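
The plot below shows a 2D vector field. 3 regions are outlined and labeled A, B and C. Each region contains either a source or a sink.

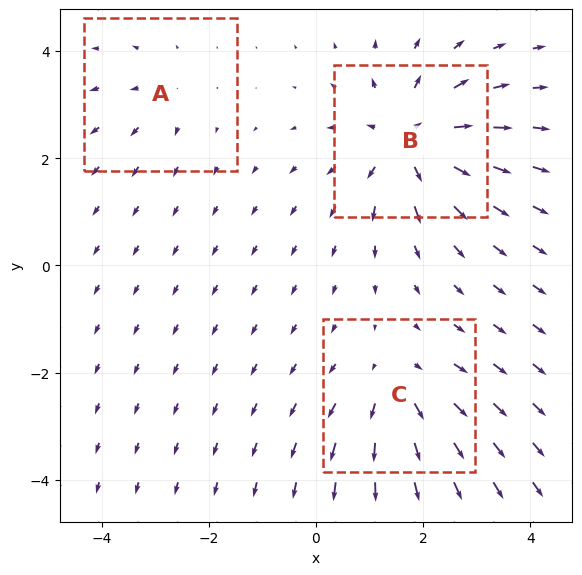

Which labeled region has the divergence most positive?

B

Divergence at each region's feature centre — A: about +2, B: about +5, C: about +3. Region B is most positive.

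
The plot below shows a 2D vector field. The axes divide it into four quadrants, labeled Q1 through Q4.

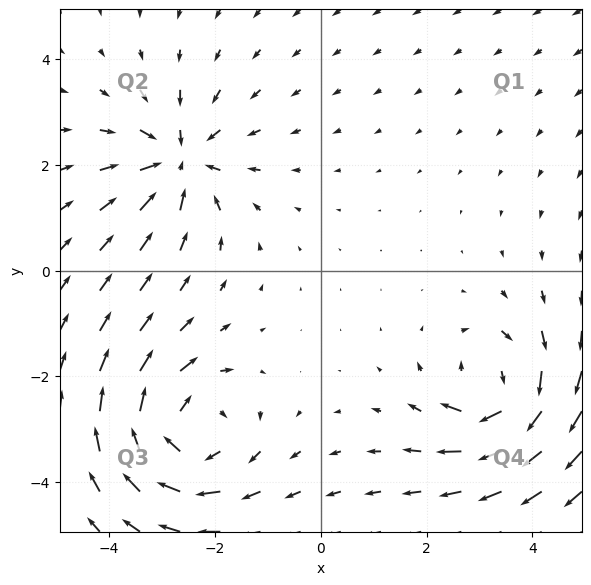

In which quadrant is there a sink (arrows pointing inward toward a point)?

Q2

The sink sits at approximately (-2.7, 2.1), which lies in quadrant Q2. The divergence there is about -5, negative as expected for a sink.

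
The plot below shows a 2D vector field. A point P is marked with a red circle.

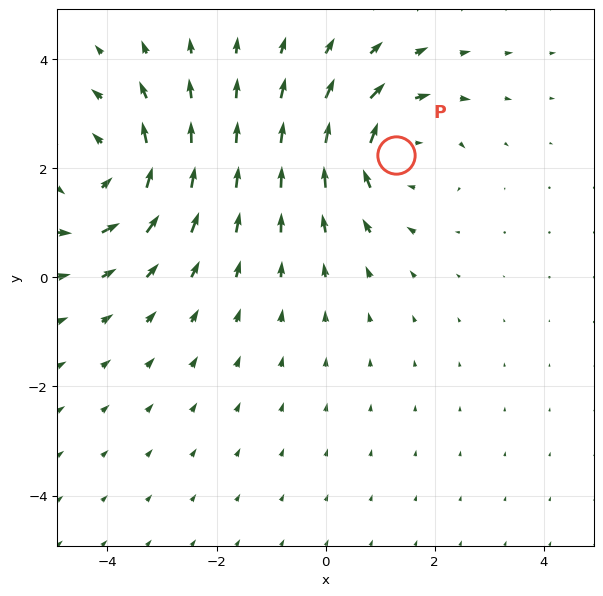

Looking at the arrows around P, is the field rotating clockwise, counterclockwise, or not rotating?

clockwise

Near P at (1.3, 2.2) the arrows circulate clockwise. The curl (z-component) there is about -4; negative curl means clockwise rotation.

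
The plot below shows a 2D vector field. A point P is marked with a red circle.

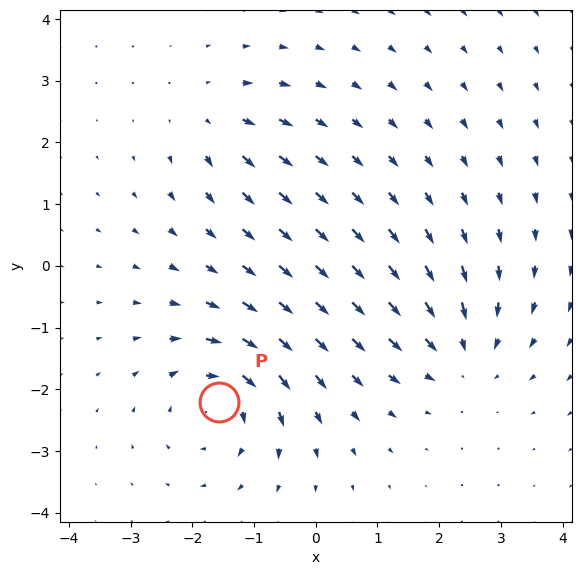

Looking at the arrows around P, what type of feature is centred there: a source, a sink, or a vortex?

vortex

At P (-1.6, -2.2) the arrows circulate clockwise. Divergence ≈0, curl about -5 — near-zero divergence with nonzero curl is a vortex.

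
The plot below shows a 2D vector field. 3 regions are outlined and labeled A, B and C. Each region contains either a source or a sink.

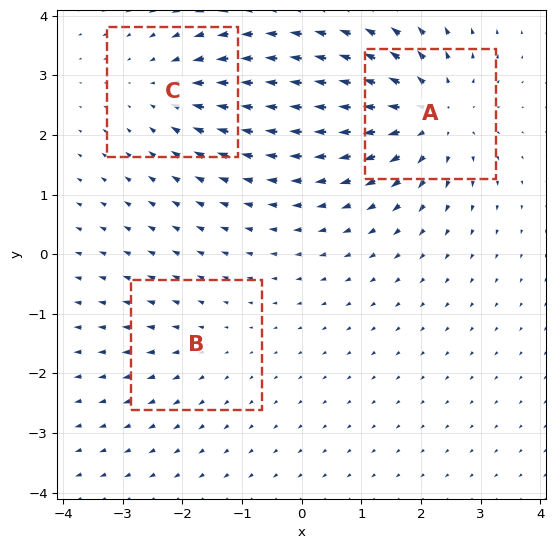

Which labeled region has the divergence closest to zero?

Divergence at each region's feature centre — A: about +5, B: about +2, C: about -3. Region B is closest to zero.

B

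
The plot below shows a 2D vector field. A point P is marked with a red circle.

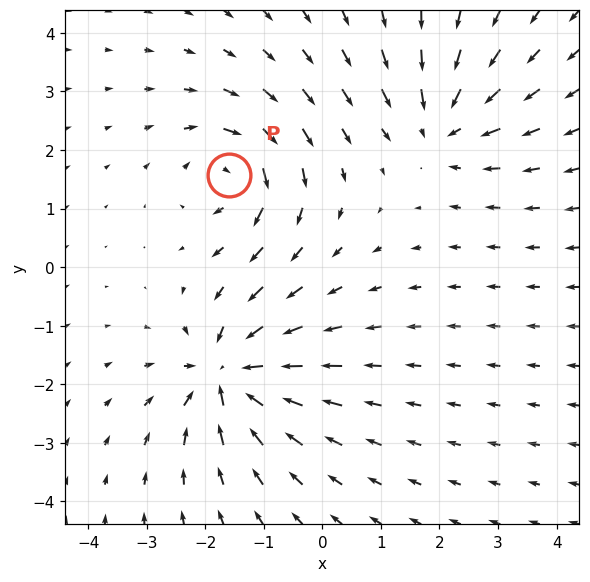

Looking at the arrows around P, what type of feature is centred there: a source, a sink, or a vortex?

vortex

At P (-1.6, 1.6) the arrows circulate clockwise. Divergence ≈0, curl about -4 — near-zero divergence with nonzero curl is a vortex.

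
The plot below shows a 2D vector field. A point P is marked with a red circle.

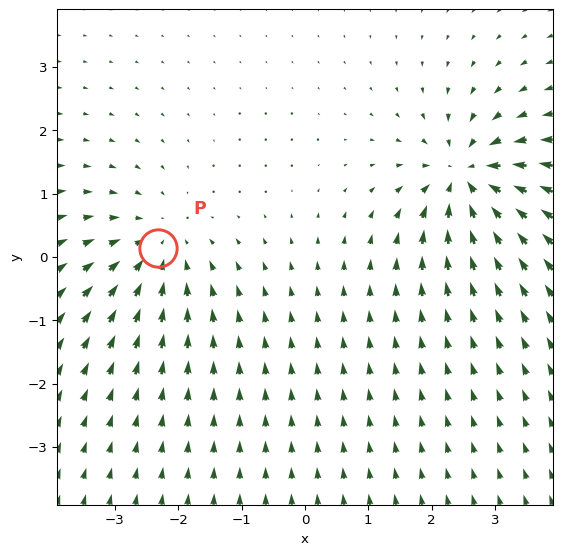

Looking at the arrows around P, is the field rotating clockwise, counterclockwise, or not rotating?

Near P at (-2.3, 0.1) the arrows show no circulation. The curl there is ≈0.

not rotating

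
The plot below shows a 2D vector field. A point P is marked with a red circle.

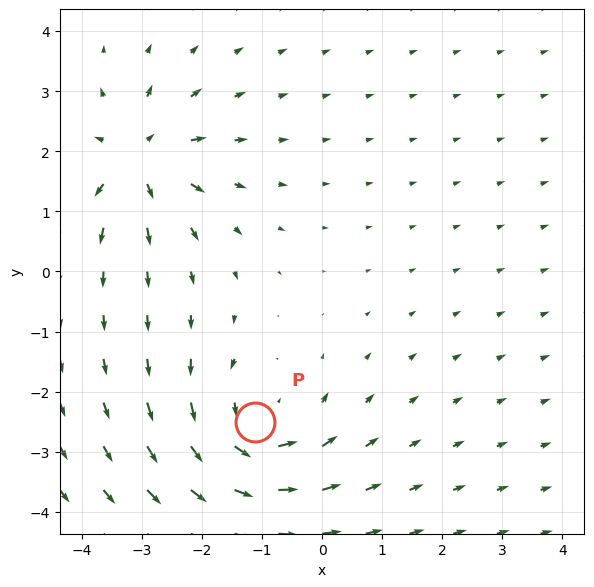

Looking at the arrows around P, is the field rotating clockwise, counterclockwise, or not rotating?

counterclockwise

Near P at (-1.1, -2.5) the arrows circulate counterclockwise. The curl (z-component) there is about +3; positive curl means counterclockwise rotation.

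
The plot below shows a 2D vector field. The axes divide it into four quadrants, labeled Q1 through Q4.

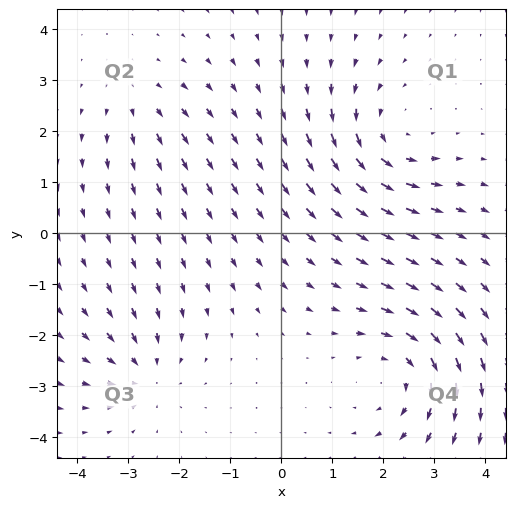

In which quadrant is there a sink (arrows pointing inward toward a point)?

Q3

The sink sits at approximately (-2.7, -2.7), which lies in quadrant Q3. The divergence there is about -4, negative as expected for a sink.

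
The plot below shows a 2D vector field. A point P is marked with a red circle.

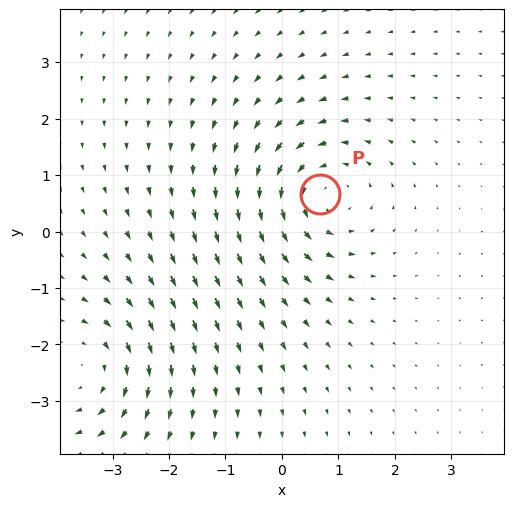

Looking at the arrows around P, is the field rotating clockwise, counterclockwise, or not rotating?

counterclockwise

Near P at (0.7, 0.7) the arrows circulate counterclockwise. The curl (z-component) there is about +4; positive curl means counterclockwise rotation.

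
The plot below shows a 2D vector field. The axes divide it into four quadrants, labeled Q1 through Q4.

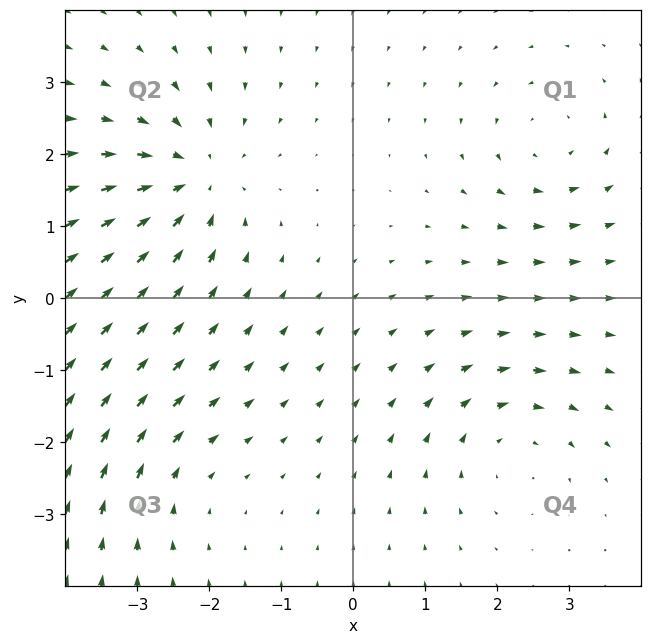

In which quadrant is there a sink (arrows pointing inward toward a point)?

Q2

The sink sits at approximately (-2.2, 1.7), which lies in quadrant Q2. The divergence there is about -5, negative as expected for a sink.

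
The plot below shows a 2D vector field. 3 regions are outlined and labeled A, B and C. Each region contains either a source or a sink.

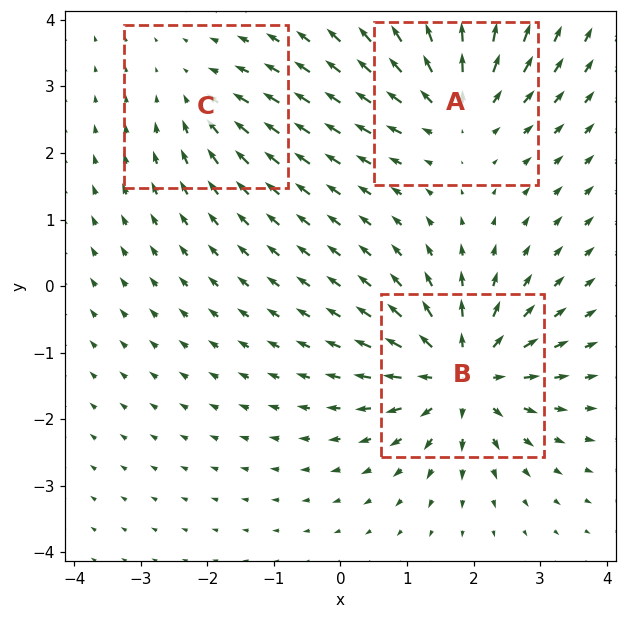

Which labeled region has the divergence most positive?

Divergence at each region's feature centre — A: about +4, B: about +6, C: about -2. Region B is most positive.

B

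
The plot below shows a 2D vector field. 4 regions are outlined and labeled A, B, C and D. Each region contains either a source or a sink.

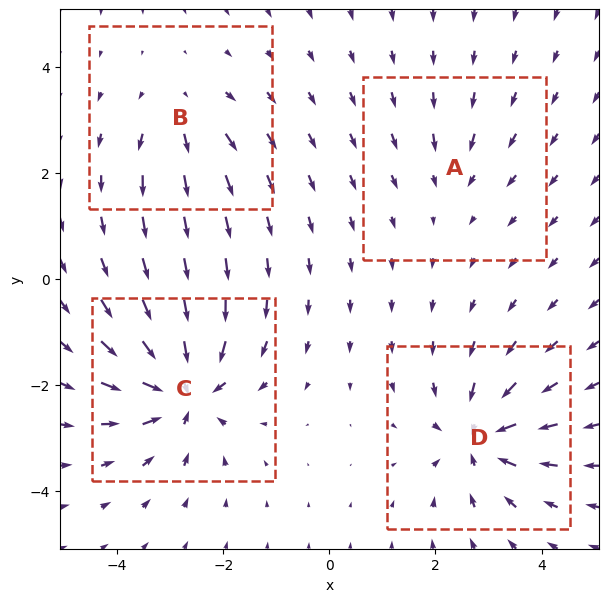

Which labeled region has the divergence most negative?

C

Divergence at each region's feature centre — A: about -2, B: about +4, C: about -8, D: about -6. Region C is most negative.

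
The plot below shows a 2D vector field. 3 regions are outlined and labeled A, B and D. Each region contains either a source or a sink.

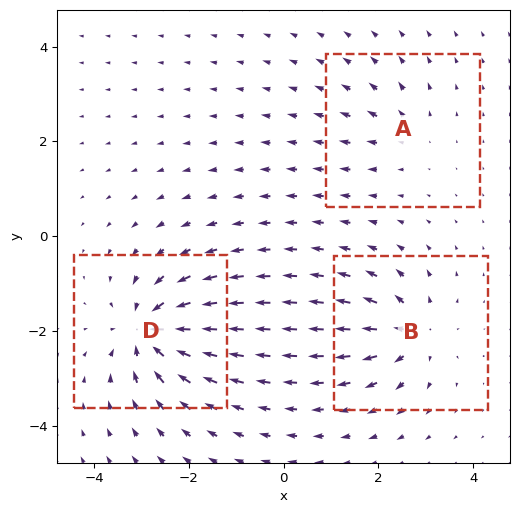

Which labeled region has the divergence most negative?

Divergence at each region's feature centre — A: about +2, B: about +4, D: about -6. Region D is most negative.

D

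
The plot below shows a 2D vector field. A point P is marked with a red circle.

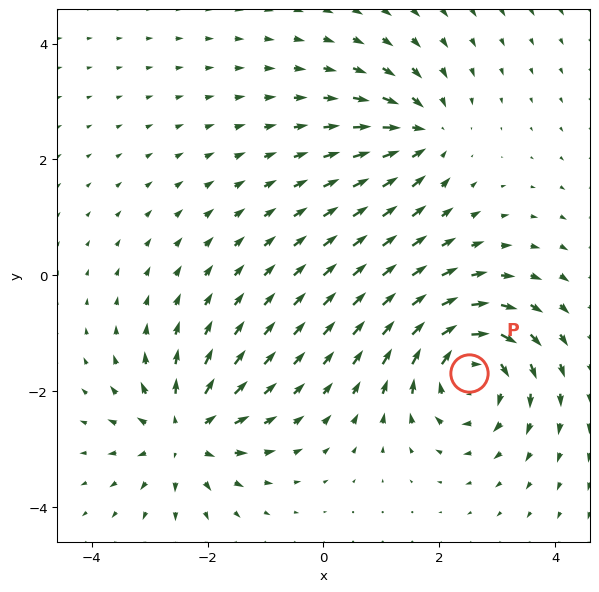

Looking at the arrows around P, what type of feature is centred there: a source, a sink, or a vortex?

vortex

At P (2.5, -1.7) the arrows circulate clockwise. Divergence ≈0, curl about -5 — near-zero divergence with nonzero curl is a vortex.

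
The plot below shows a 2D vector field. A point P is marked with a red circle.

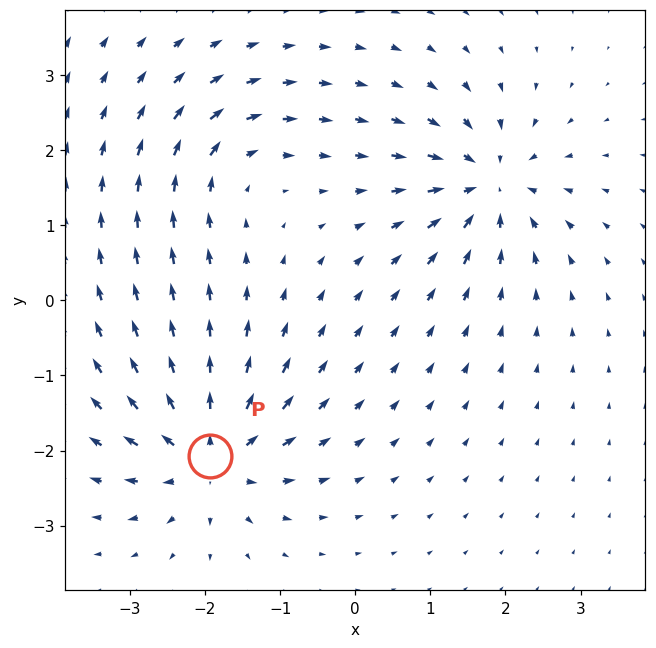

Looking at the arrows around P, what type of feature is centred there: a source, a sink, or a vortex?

At P (-1.9, -2.1) the arrows spread outward. Divergence about +7, curl ≈0 — positive divergence with near-zero curl is a source.

source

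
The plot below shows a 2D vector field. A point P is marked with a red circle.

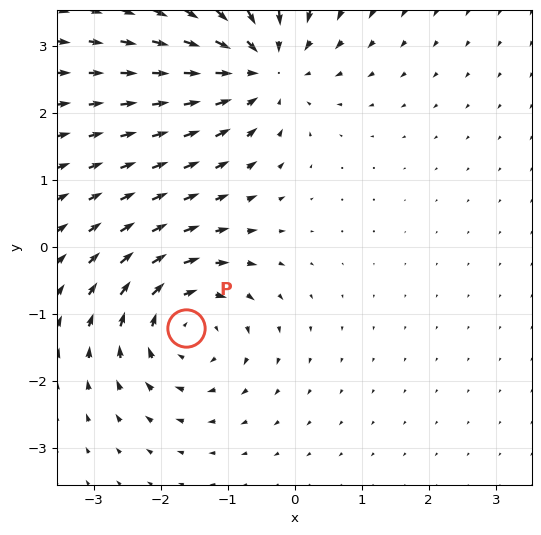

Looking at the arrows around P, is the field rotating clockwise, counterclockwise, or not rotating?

Near P at (-1.6, -1.2) the arrows circulate clockwise. The curl (z-component) there is about -4; negative curl means clockwise rotation.

clockwise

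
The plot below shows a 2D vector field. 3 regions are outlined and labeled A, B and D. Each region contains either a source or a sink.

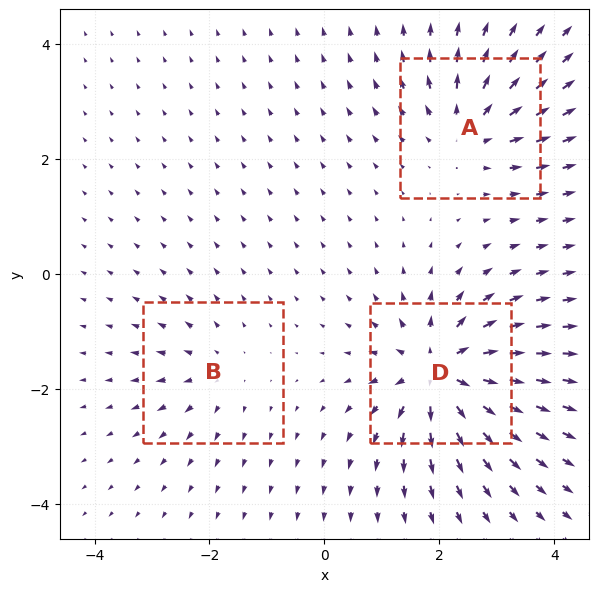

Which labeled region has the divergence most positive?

Divergence at each region's feature centre — A: about +4, B: about +2, D: about +6. Region D is most positive.

D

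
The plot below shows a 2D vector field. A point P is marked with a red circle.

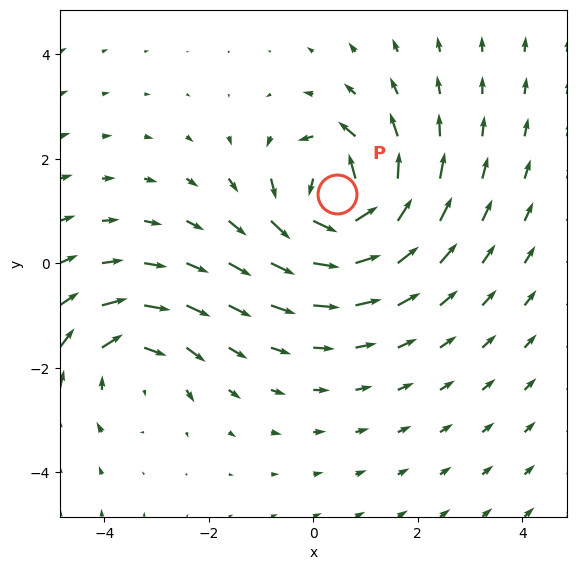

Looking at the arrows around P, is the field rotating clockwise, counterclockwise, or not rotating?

counterclockwise

Near P at (0.5, 1.3) the arrows circulate counterclockwise. The curl (z-component) there is about +5; positive curl means counterclockwise rotation.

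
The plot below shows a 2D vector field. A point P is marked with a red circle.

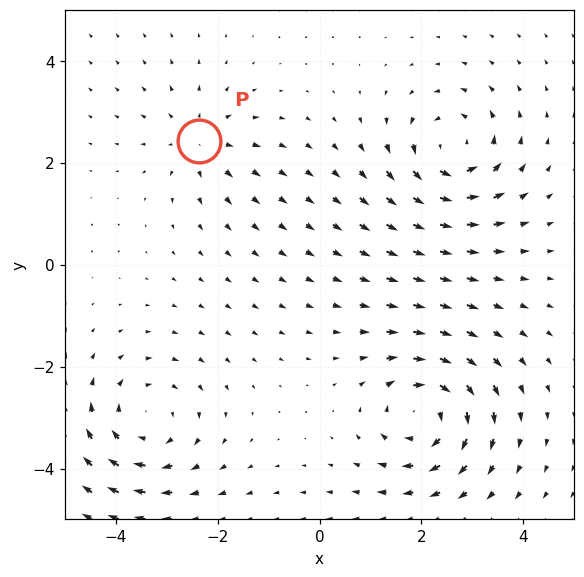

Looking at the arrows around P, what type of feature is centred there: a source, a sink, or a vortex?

source

At P (-2.4, 2.4) the arrows spread outward. Divergence about +4, curl ≈0 — positive divergence with near-zero curl is a source.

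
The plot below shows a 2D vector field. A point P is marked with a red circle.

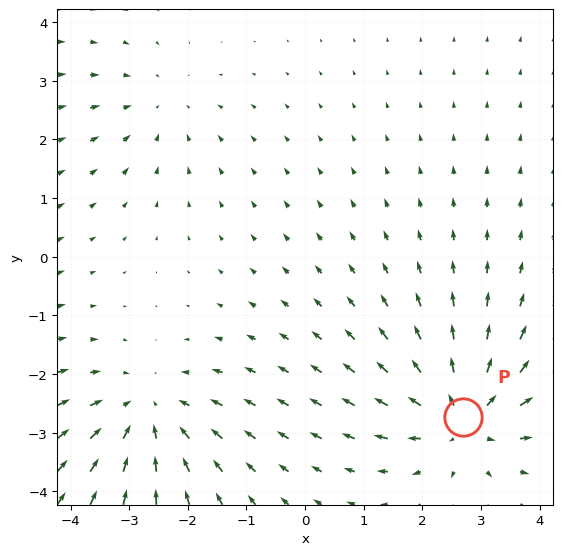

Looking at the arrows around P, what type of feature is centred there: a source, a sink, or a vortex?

At P (2.7, -2.7) the arrows spread outward. Divergence about +6, curl ≈0 — positive divergence with near-zero curl is a source.

source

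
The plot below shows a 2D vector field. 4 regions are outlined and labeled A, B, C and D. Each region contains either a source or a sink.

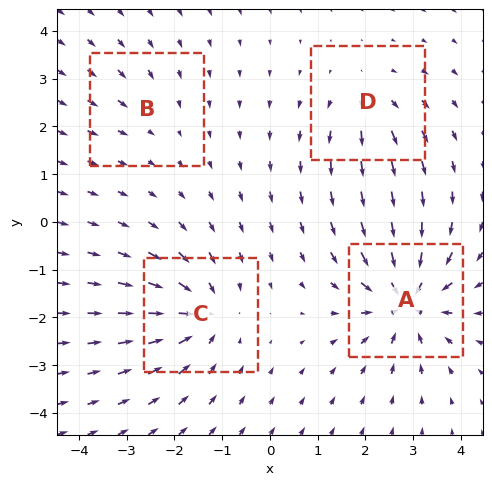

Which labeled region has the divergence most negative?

A

Divergence at each region's feature centre — A: about -8, B: about -2, C: about -6, D: about +4. Region A is most negative.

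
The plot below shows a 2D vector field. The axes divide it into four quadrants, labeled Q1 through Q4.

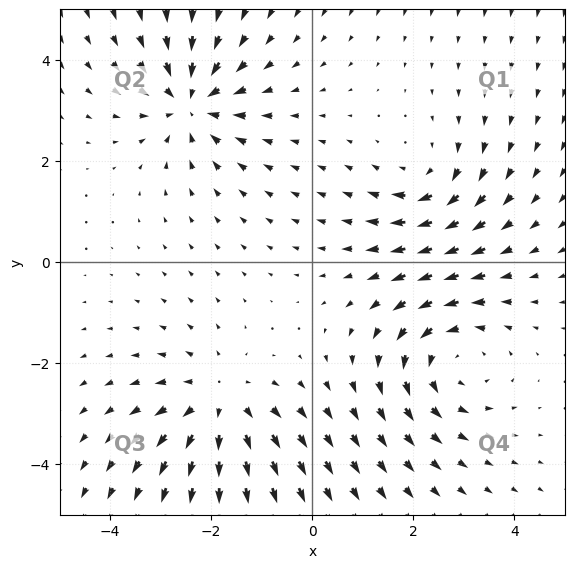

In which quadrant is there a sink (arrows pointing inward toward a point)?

Q2

The sink sits at approximately (-2.4, 3.2), which lies in quadrant Q2. The divergence there is about -5, negative as expected for a sink.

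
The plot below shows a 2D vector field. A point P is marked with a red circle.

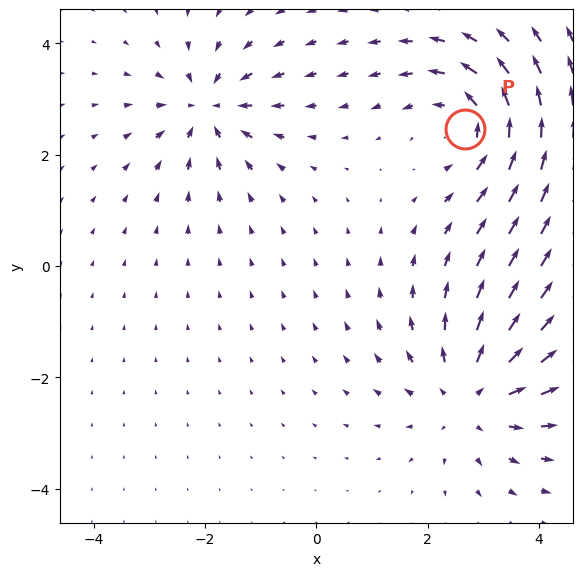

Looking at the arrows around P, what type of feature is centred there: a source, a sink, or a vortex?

vortex

At P (2.7, 2.5) the arrows circulate counterclockwise. Divergence ≈0, curl about +4 — near-zero divergence with nonzero curl is a vortex.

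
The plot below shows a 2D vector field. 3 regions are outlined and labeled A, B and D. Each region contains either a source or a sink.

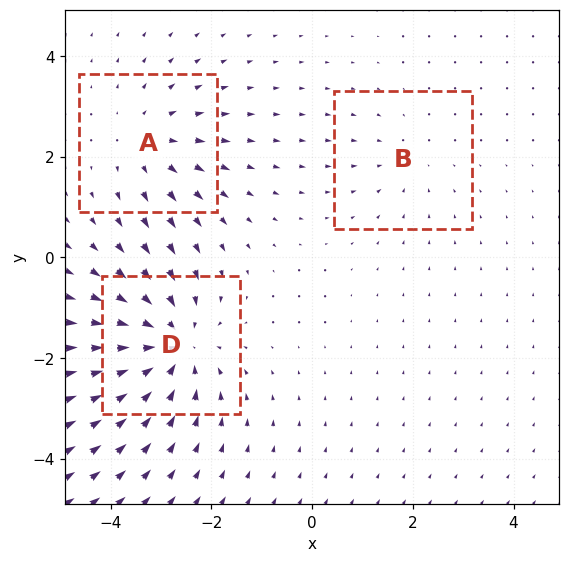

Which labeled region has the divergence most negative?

D

Divergence at each region's feature centre — A: about +3, B: about -2, D: about -5. Region D is most negative.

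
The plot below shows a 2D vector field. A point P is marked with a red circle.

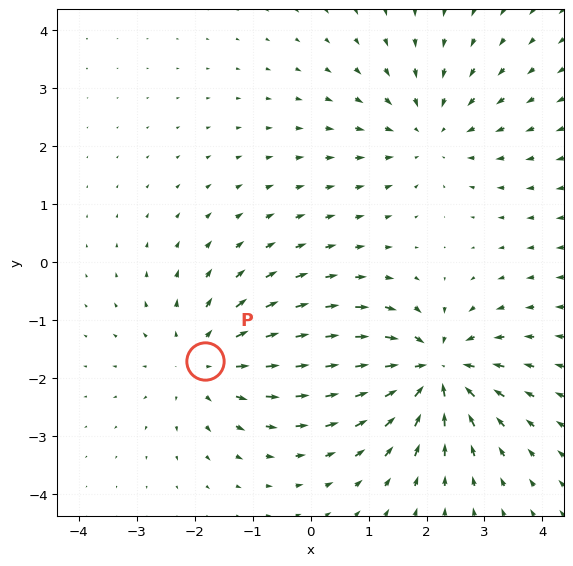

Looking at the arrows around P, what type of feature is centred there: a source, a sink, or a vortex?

source

At P (-1.8, -1.7) the arrows spread outward. Divergence about +3, curl ≈0 — positive divergence with near-zero curl is a source.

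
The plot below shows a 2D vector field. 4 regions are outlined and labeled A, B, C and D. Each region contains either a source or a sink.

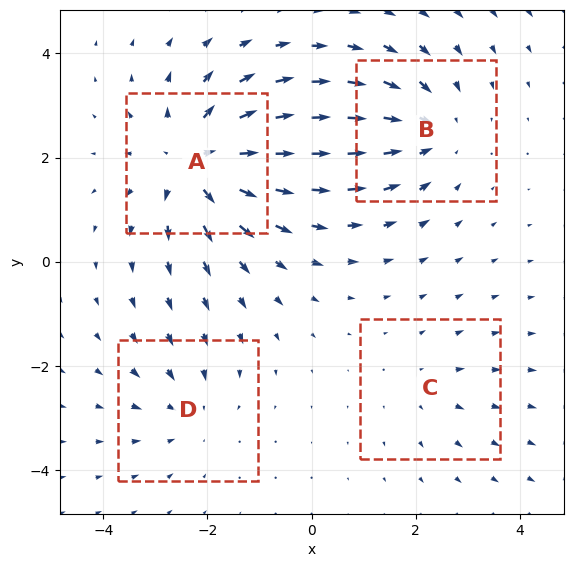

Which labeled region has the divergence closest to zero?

Divergence at each region's feature centre — A: about +6, B: about -4, C: about +2, D: about -3. Region C is closest to zero.

C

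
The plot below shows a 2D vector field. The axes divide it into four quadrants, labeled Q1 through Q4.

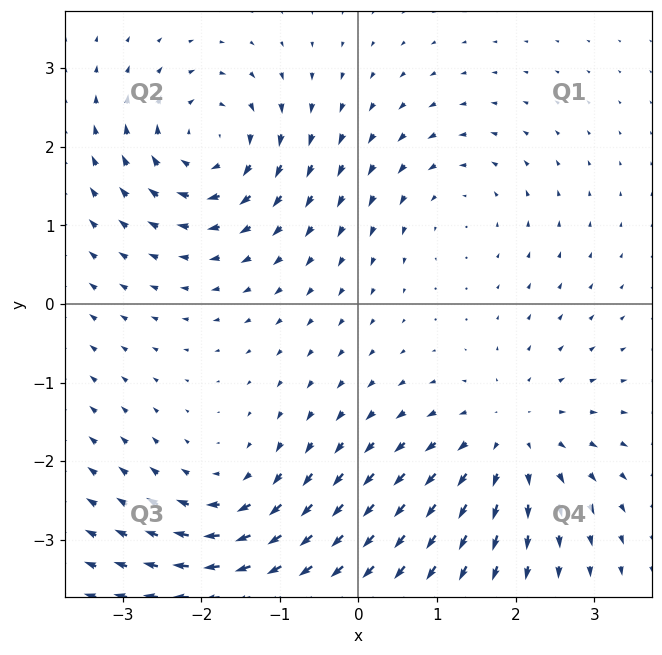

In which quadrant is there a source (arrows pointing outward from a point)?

Q4

The source sits at approximately (1.9, -1.7), which lies in quadrant Q4. The divergence there is about +3, positive as expected for a source.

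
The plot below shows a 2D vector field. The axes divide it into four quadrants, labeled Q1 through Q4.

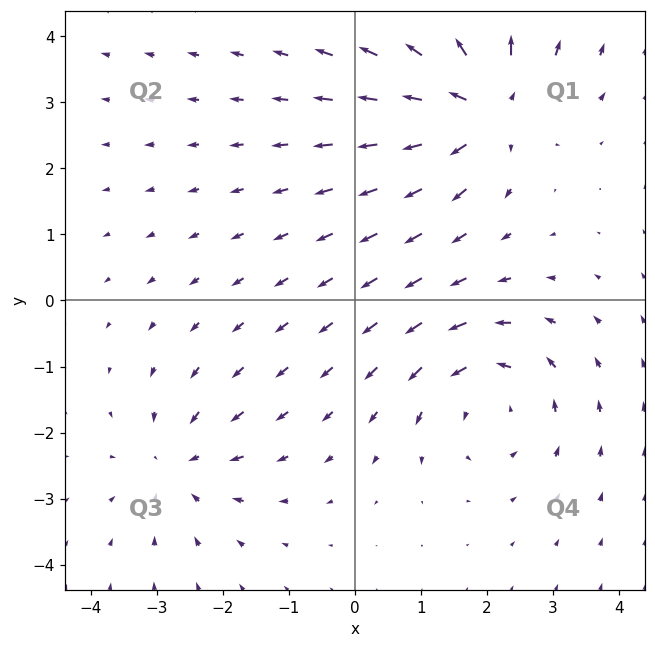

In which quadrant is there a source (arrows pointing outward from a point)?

Q1

The source sits at approximately (1.9, 2.9), which lies in quadrant Q1. The divergence there is about +5, positive as expected for a source.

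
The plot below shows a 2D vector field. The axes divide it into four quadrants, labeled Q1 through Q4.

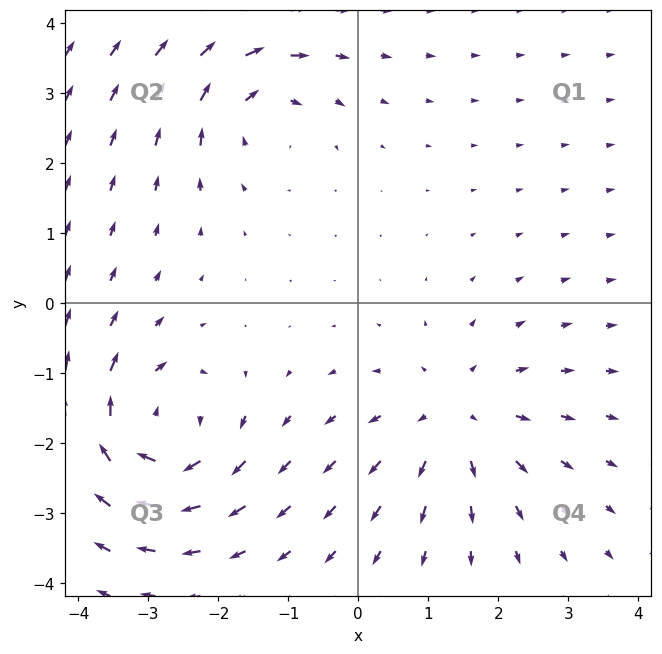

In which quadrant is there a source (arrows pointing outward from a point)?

The source sits at approximately (1.4, -1.6), which lies in quadrant Q4. The divergence there is about +3, positive as expected for a source.

Q4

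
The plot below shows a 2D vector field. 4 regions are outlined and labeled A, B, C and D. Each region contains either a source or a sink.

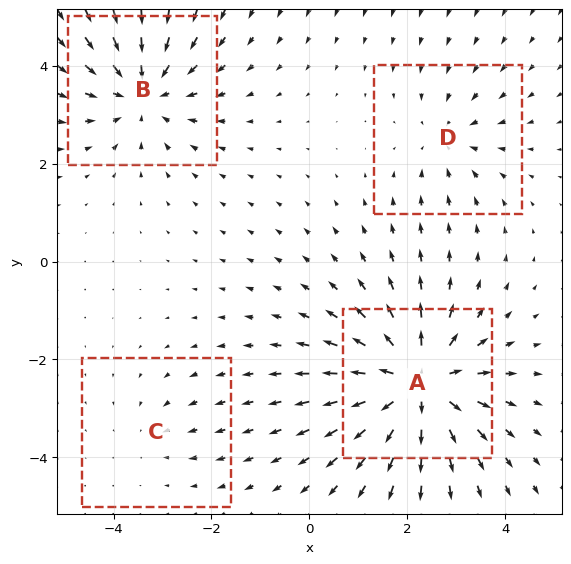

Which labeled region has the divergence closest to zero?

Divergence at each region's feature centre — A: about +7, B: about -5, C: about -2, D: about -3. Region C is closest to zero.

C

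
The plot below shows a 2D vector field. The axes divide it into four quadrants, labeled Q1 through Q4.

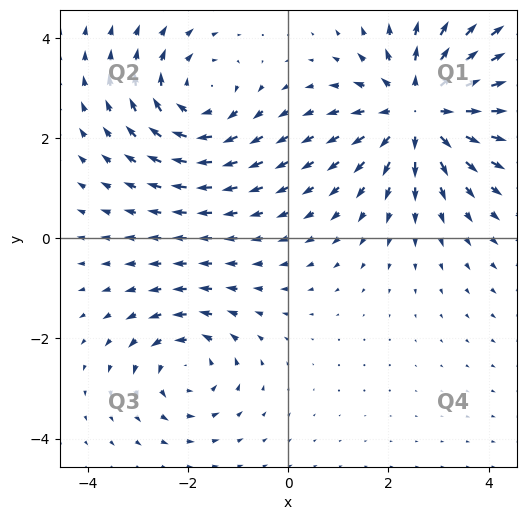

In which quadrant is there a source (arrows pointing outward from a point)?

Q1

The source sits at approximately (2.6, 2.6), which lies in quadrant Q1. The divergence there is about +4, positive as expected for a source.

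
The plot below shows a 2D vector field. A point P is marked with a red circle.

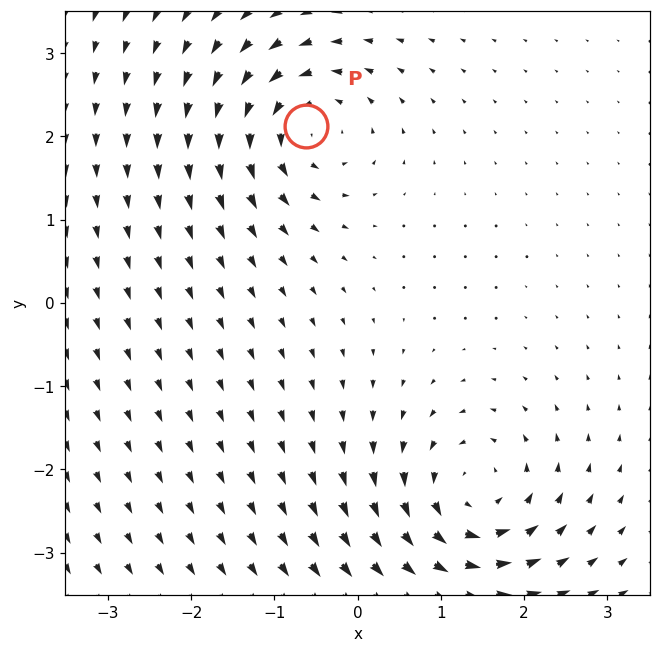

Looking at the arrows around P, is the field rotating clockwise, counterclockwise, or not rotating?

Near P at (-0.6, 2.1) the arrows circulate counterclockwise. The curl (z-component) there is about +5; positive curl means counterclockwise rotation.

counterclockwise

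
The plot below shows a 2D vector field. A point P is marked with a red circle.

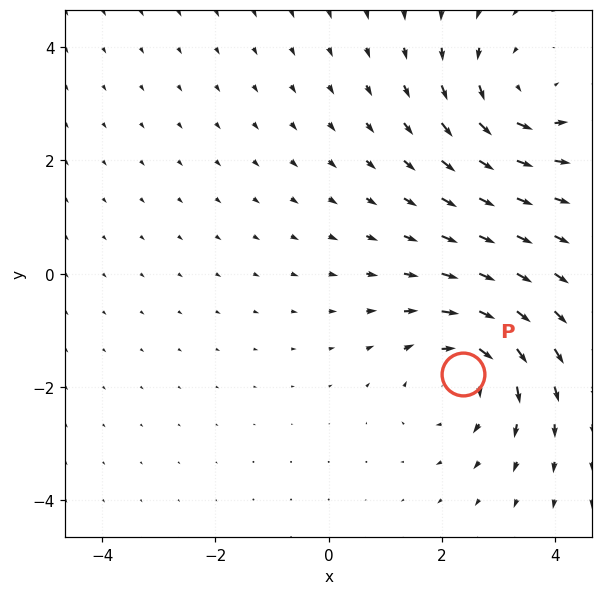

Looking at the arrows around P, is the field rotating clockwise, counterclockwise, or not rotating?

clockwise

Near P at (2.4, -1.8) the arrows circulate clockwise. The curl (z-component) there is about -5; negative curl means clockwise rotation.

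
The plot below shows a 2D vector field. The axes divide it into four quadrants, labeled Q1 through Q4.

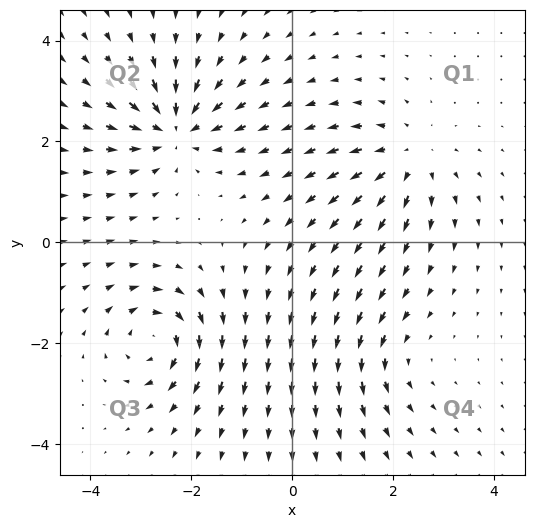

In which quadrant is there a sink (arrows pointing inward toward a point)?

The sink sits at approximately (-2.3, 2.3), which lies in quadrant Q2. The divergence there is about -6, negative as expected for a sink.

Q2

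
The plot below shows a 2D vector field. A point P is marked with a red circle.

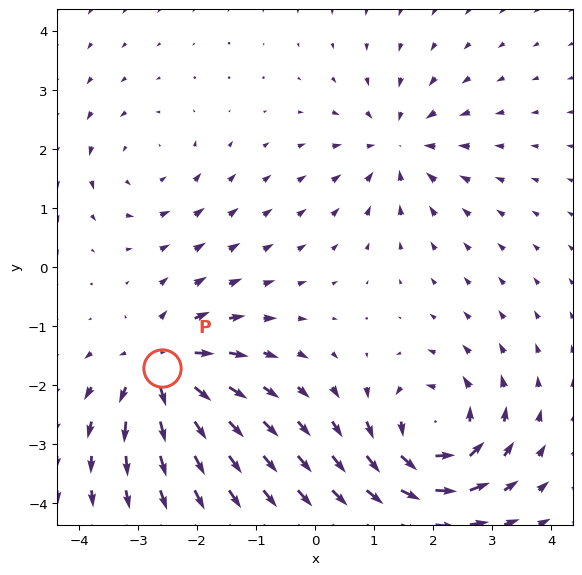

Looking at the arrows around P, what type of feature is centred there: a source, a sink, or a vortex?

At P (-2.6, -1.7) the arrows spread outward. Divergence about +6, curl ≈0 — positive divergence with near-zero curl is a source.

source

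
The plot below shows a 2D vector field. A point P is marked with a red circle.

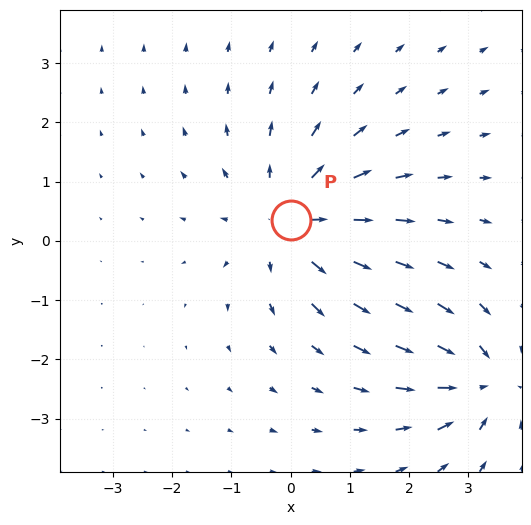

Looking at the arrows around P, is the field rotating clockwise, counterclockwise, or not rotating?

Near P at (0.0, 0.3) the arrows show no circulation. The curl there is ≈0.

not rotating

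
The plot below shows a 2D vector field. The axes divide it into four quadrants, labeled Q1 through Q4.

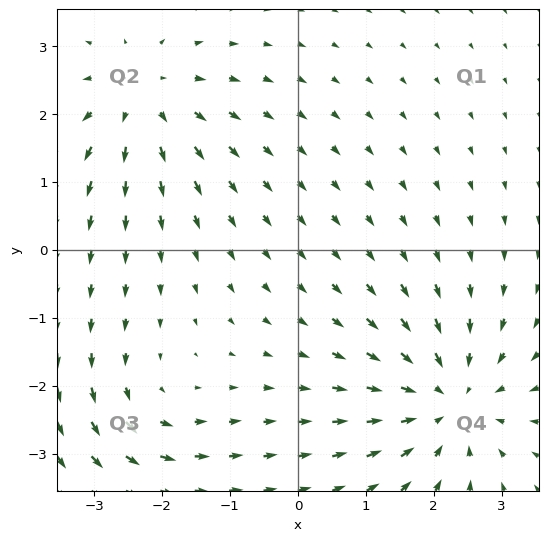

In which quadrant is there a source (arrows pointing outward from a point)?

Q2

The source sits at approximately (-2.3, 2.2), which lies in quadrant Q2. The divergence there is about +4, positive as expected for a source.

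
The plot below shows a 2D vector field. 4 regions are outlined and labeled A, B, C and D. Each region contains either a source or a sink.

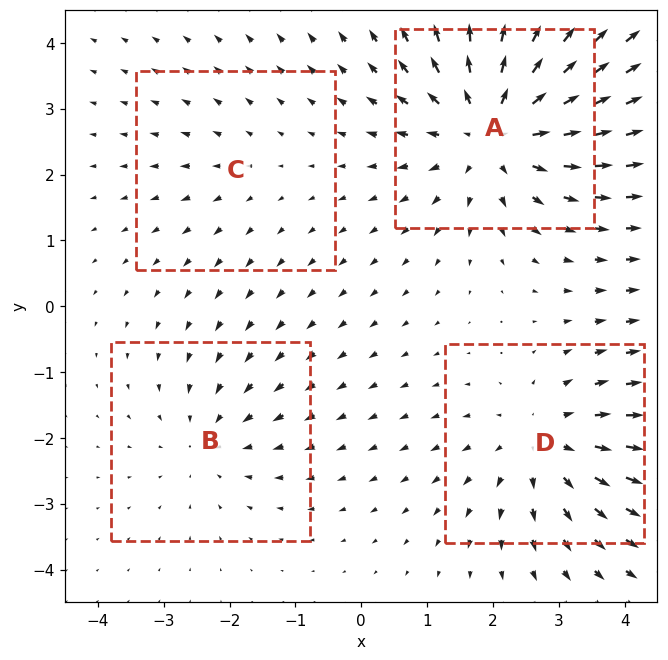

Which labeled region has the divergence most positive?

Divergence at each region's feature centre — A: about +7, B: about -3, C: about +2, D: about +4. Region A is most positive.

A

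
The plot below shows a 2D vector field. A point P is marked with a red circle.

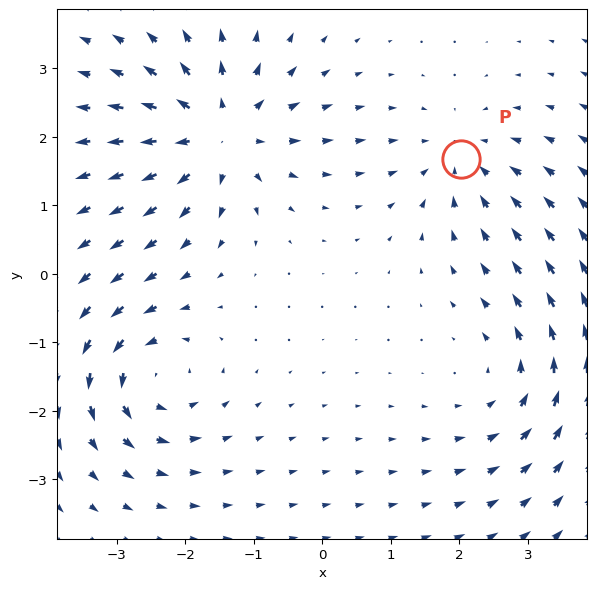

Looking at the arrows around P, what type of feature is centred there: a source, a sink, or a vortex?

sink

At P (2.0, 1.7) the arrows converge inward. Divergence about -3, curl ≈0 — negative divergence with near-zero curl is a sink.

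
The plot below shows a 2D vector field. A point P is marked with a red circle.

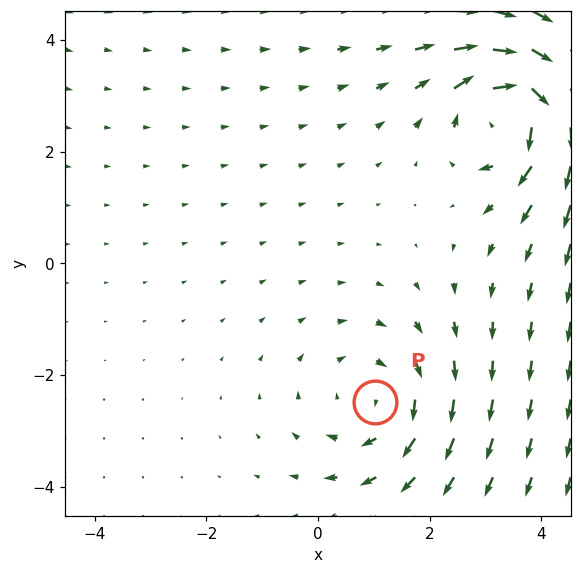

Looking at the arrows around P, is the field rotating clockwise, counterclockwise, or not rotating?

clockwise

Near P at (1.0, -2.5) the arrows circulate clockwise. The curl (z-component) there is about -2; negative curl means clockwise rotation.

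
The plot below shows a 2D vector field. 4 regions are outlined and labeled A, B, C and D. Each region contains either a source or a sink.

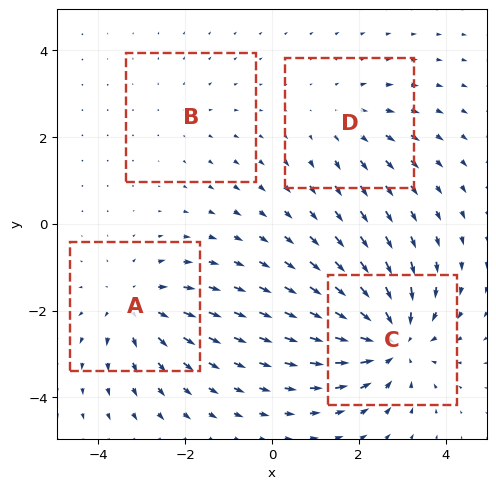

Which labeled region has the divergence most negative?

Divergence at each region's feature centre — A: about +4, B: about +2, C: about -6, D: about +3. Region C is most negative.

C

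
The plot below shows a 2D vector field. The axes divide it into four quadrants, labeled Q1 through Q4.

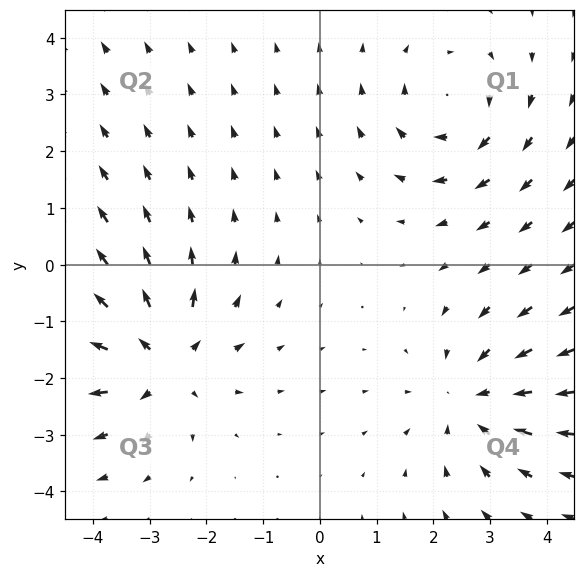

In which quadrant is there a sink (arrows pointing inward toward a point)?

Q4

The sink sits at approximately (2.7, -2.4), which lies in quadrant Q4. The divergence there is about -3, negative as expected for a sink.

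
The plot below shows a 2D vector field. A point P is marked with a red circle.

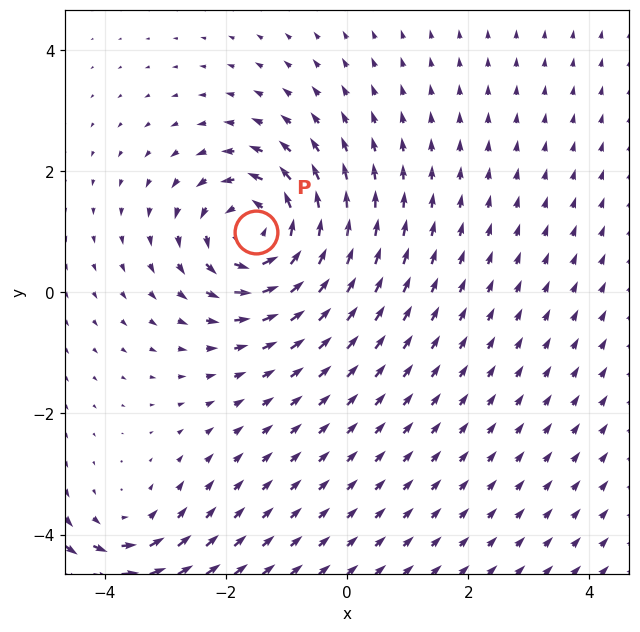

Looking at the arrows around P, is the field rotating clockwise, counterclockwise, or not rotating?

Near P at (-1.5, 1.0) the arrows circulate counterclockwise. The curl (z-component) there is about +5; positive curl means counterclockwise rotation.

counterclockwise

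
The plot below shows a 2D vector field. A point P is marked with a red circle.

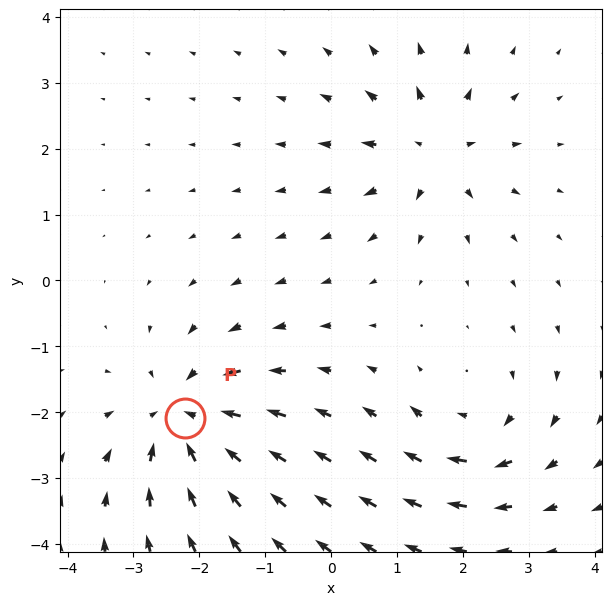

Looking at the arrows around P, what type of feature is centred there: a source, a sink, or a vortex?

At P (-2.2, -2.1) the arrows converge inward. Divergence about -4, curl ≈0 — negative divergence with near-zero curl is a sink.

sink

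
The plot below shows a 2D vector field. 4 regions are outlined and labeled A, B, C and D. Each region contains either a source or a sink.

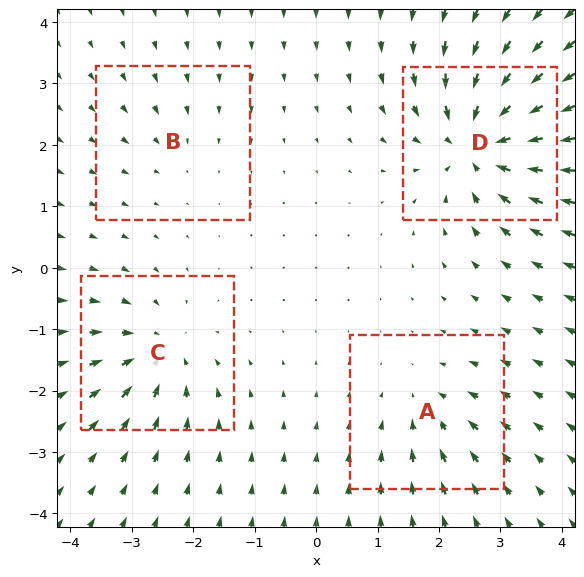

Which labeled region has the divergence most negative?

Divergence at each region's feature centre — A: about -4, B: about -2, C: about -5, D: about -8. Region D is most negative.

D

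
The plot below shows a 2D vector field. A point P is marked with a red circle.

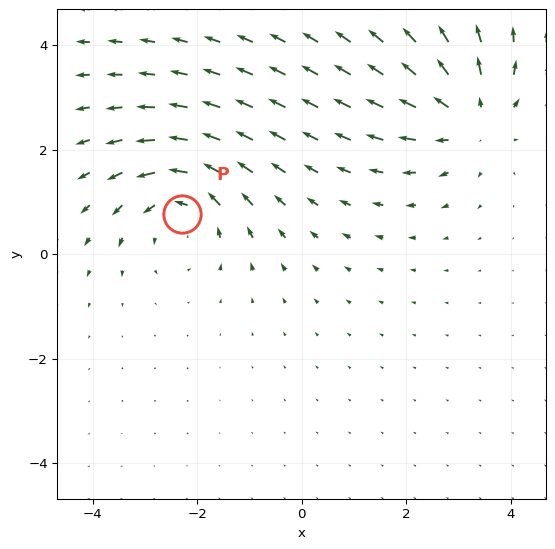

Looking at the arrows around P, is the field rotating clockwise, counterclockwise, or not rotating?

counterclockwise

Near P at (-2.3, 0.8) the arrows circulate counterclockwise. The curl (z-component) there is about +3; positive curl means counterclockwise rotation.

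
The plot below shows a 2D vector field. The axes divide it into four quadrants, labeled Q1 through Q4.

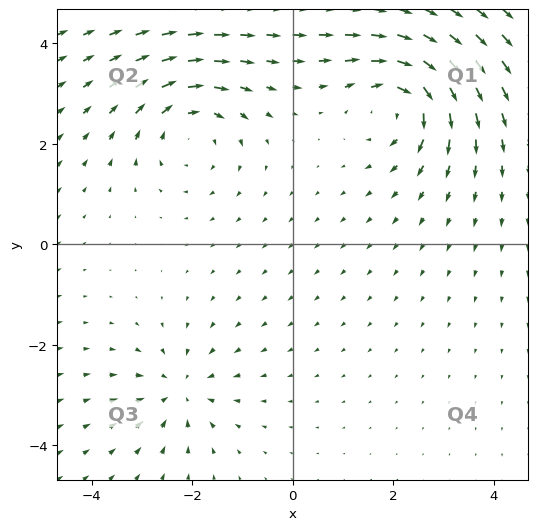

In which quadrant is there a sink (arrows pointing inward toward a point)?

Q3

The sink sits at approximately (-2.2, -2.9), which lies in quadrant Q3. The divergence there is about -3, negative as expected for a sink.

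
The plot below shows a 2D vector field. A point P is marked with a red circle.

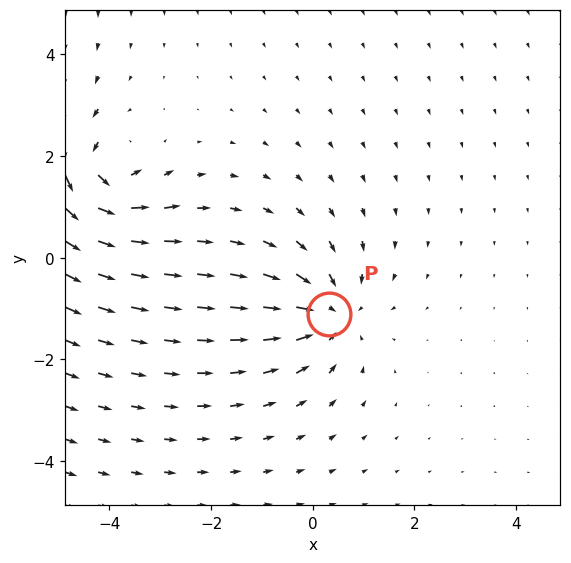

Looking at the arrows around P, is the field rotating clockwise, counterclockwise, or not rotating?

Near P at (0.3, -1.1) the arrows show no circulation. The curl there is ≈0.

not rotating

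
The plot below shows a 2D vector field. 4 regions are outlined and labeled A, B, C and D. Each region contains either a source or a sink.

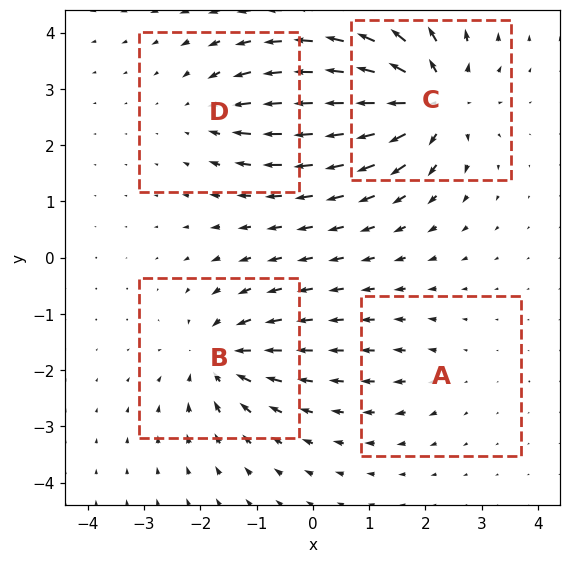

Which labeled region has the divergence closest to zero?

A

Divergence at each region's feature centre — A: about +2, B: about -6, C: about +8, D: about -4. Region A is closest to zero.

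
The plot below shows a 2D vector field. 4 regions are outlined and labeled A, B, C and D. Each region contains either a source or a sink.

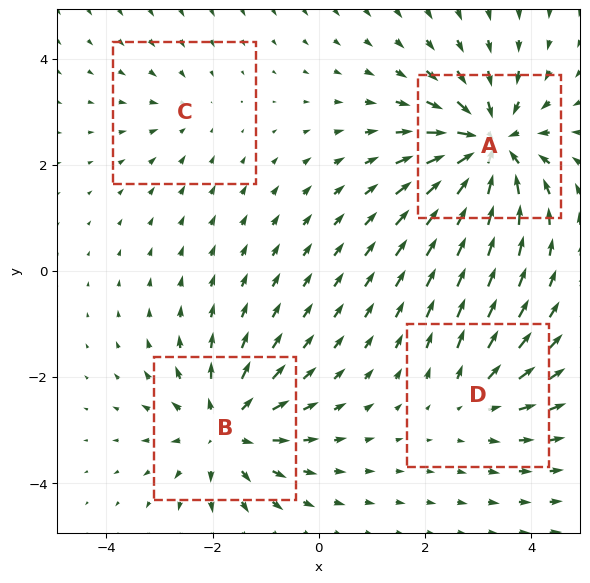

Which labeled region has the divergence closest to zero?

C

Divergence at each region's feature centre — A: about -7, B: about +6, C: about -2, D: about +3. Region C is closest to zero.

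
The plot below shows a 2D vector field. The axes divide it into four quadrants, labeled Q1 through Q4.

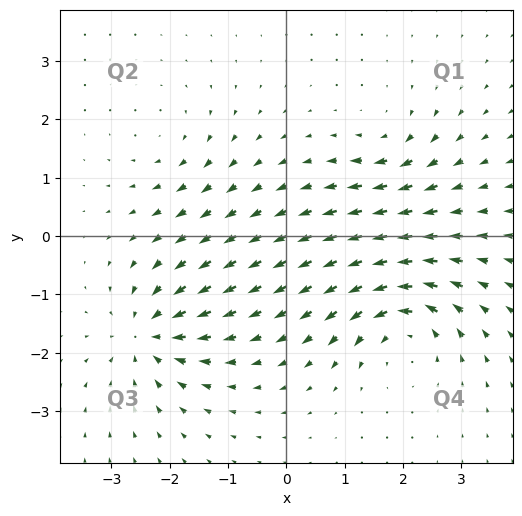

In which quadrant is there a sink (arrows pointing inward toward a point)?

Q3

The sink sits at approximately (-2.4, -1.7), which lies in quadrant Q3. The divergence there is about -6, negative as expected for a sink.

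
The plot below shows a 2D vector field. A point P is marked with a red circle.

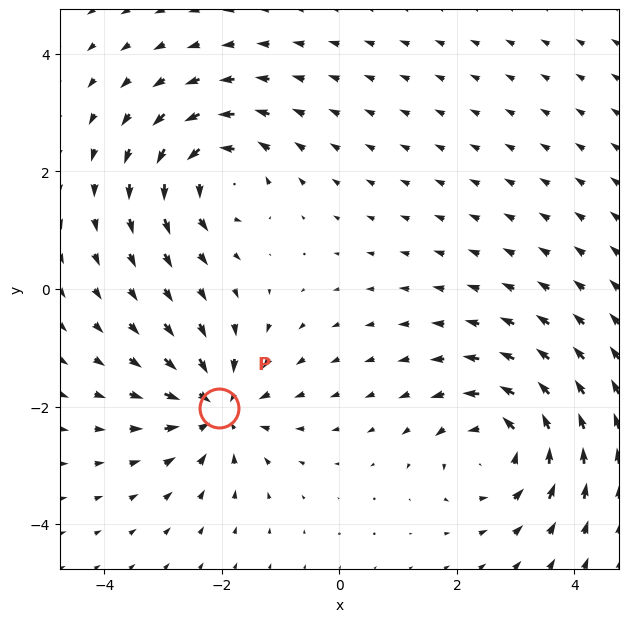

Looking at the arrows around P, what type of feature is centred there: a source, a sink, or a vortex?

sink

At P (-2.1, -2.0) the arrows converge inward. Divergence about -5, curl ≈0 — negative divergence with near-zero curl is a sink.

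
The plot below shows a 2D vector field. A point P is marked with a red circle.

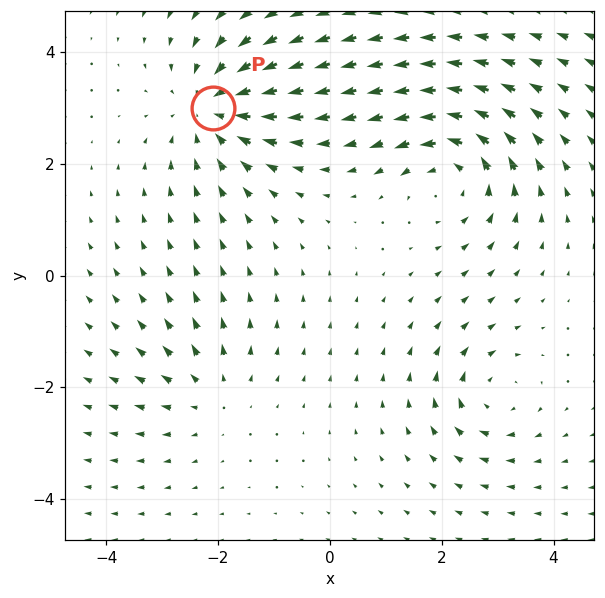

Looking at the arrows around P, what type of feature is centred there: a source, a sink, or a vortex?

sink

At P (-2.1, 3.0) the arrows converge inward. Divergence about -4, curl ≈0 — negative divergence with near-zero curl is a sink.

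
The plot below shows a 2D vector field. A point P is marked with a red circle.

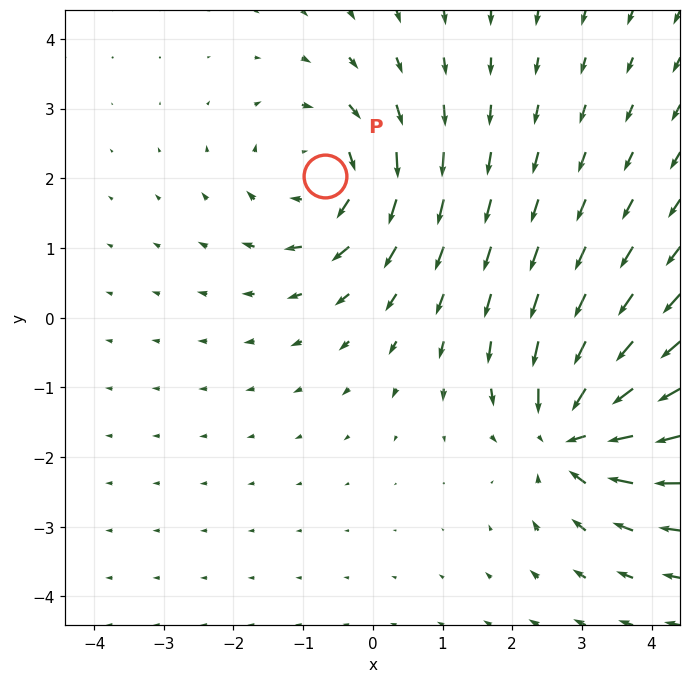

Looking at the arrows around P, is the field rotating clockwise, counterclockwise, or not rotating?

Near P at (-0.7, 2.0) the arrows circulate clockwise. The curl (z-component) there is about -4; negative curl means clockwise rotation.

clockwise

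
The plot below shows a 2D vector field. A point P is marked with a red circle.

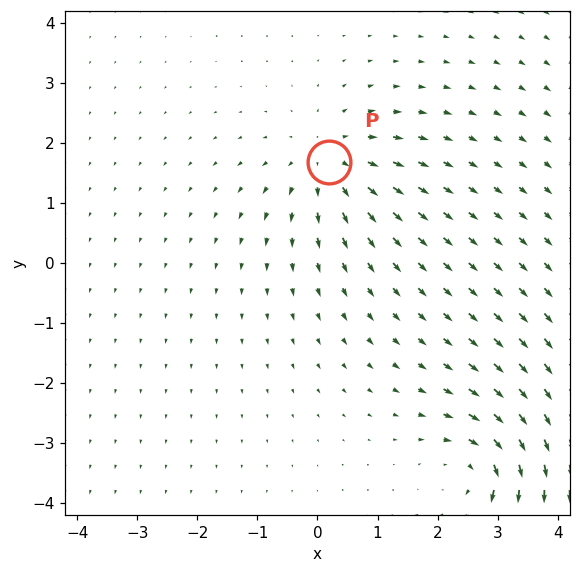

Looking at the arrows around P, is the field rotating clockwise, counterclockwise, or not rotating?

not rotating

Near P at (0.2, 1.7) the arrows show no circulation. The curl there is ≈0.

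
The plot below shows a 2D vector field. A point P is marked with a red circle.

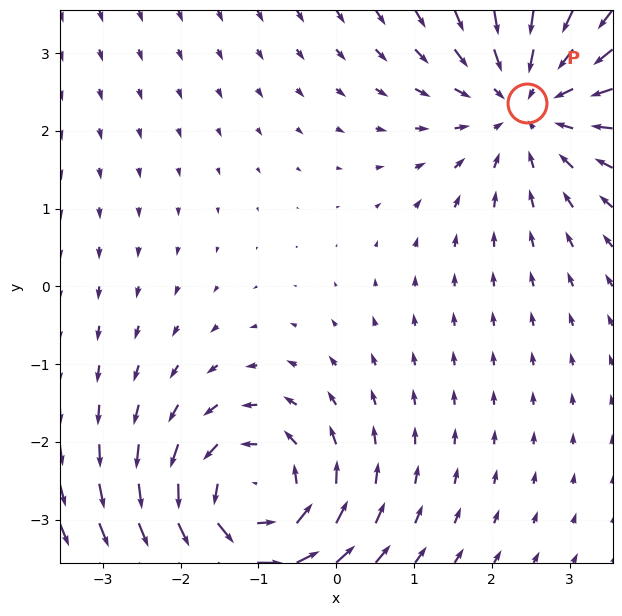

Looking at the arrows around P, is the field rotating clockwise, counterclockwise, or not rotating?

not rotating

Near P at (2.5, 2.4) the arrows show no circulation. The curl there is ≈0.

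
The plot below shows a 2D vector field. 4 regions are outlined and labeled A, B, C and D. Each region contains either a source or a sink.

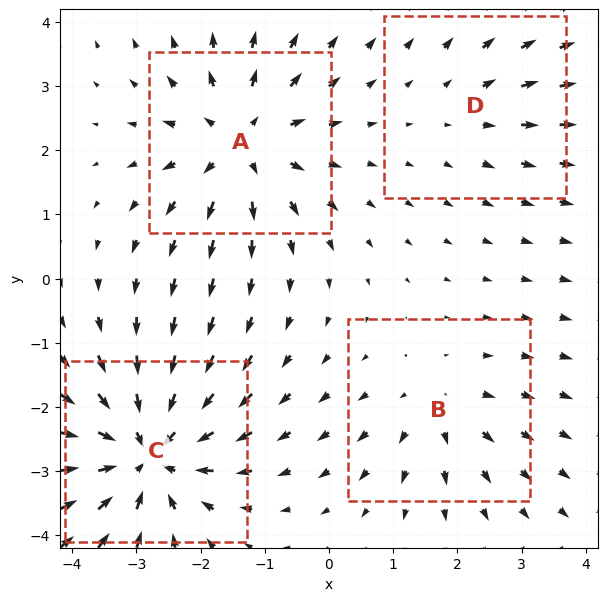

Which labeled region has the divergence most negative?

C

Divergence at each region's feature centre — A: about +5, B: about +3, C: about -7, D: about +2. Region C is most negative.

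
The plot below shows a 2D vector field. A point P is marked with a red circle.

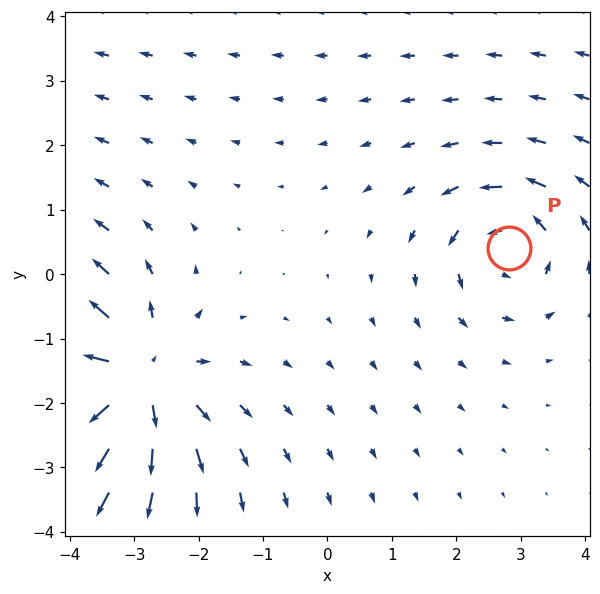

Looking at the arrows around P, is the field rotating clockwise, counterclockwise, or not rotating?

Near P at (2.8, 0.4) the arrows circulate counterclockwise. The curl (z-component) there is about +4; positive curl means counterclockwise rotation.

counterclockwise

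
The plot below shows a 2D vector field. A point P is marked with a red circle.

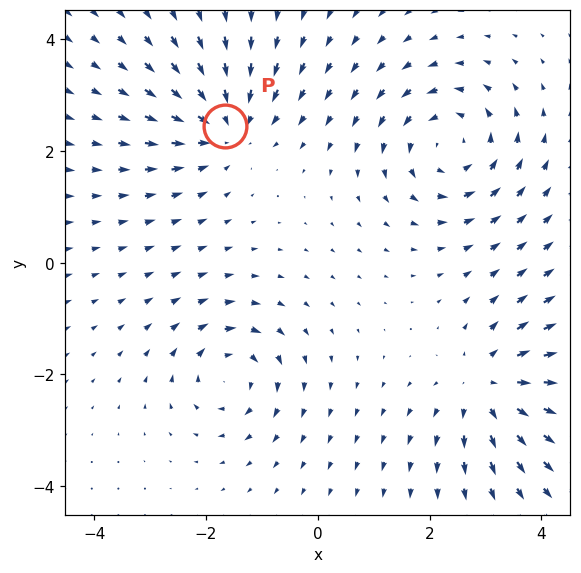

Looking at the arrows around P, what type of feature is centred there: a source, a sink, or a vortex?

At P (-1.7, 2.4) the arrows converge inward. Divergence about -4, curl ≈0 — negative divergence with near-zero curl is a sink.

sink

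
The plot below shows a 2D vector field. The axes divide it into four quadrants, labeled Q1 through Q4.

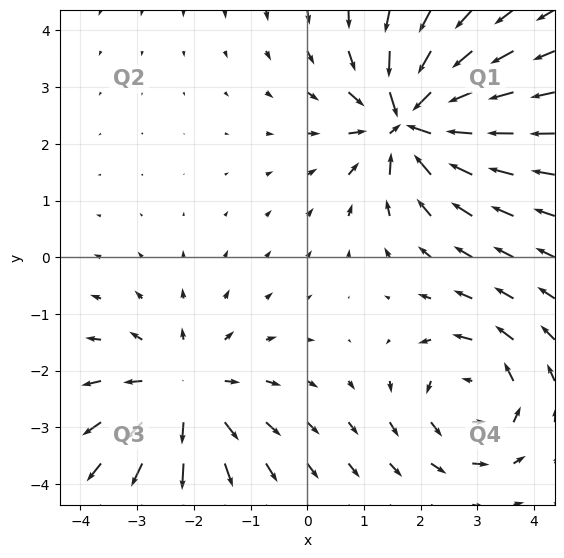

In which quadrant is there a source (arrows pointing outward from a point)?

The source sits at approximately (-2.2, -2.4), which lies in quadrant Q3. The divergence there is about +3, positive as expected for a source.

Q3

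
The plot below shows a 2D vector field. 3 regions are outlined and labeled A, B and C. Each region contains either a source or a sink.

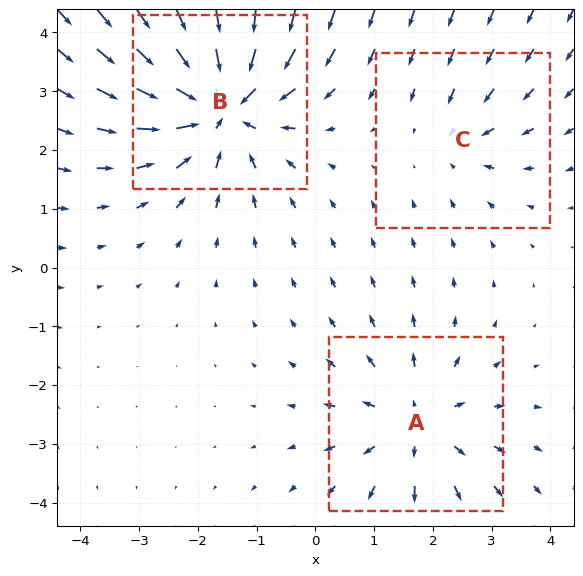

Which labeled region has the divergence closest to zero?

Divergence at each region's feature centre — A: about +3, B: about -5, C: about -2. Region C is closest to zero.

C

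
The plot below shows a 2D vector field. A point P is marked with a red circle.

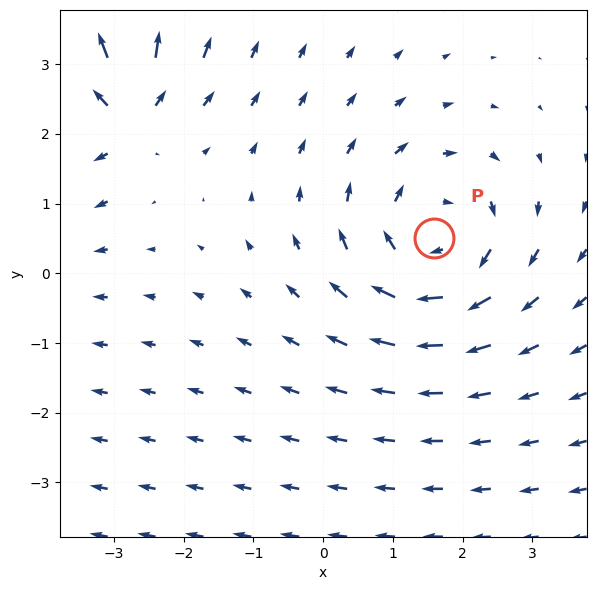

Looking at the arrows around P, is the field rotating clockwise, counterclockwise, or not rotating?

Near P at (1.6, 0.5) the arrows circulate clockwise. The curl (z-component) there is about -3; negative curl means clockwise rotation.

clockwise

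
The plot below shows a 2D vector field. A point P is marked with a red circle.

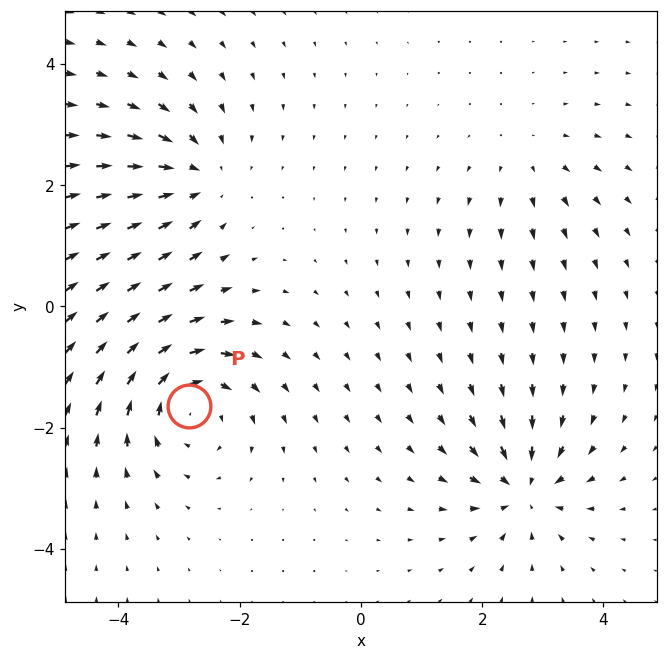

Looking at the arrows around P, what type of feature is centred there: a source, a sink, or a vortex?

At P (-2.8, -1.6) the arrows circulate clockwise. Divergence ≈0, curl about -5 — near-zero divergence with nonzero curl is a vortex.

vortex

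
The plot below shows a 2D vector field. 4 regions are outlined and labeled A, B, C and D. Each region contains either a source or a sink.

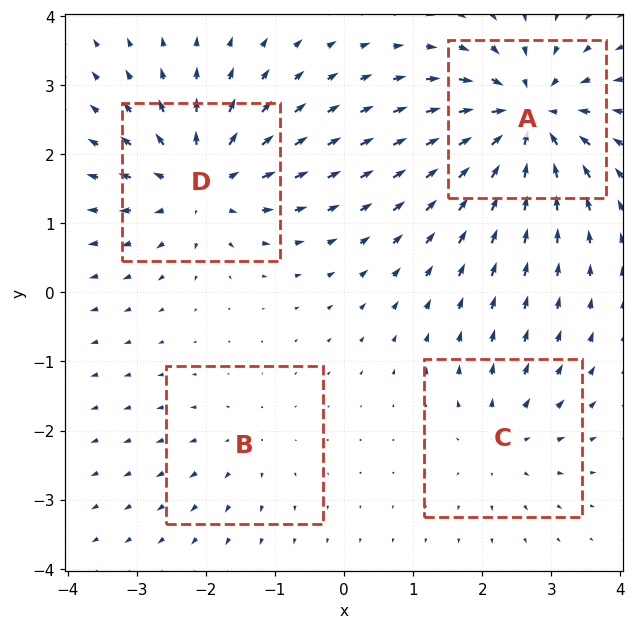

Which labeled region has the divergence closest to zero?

B

Divergence at each region's feature centre — A: about -7, B: about +2, C: about +4, D: about +6. Region B is closest to zero.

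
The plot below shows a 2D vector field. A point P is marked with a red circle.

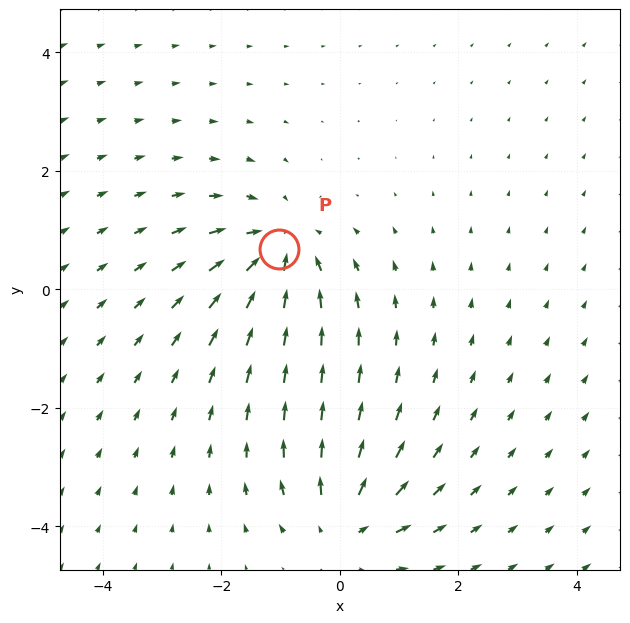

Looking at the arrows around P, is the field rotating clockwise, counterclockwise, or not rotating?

not rotating

Near P at (-1.0, 0.7) the arrows show no circulation. The curl there is ≈0.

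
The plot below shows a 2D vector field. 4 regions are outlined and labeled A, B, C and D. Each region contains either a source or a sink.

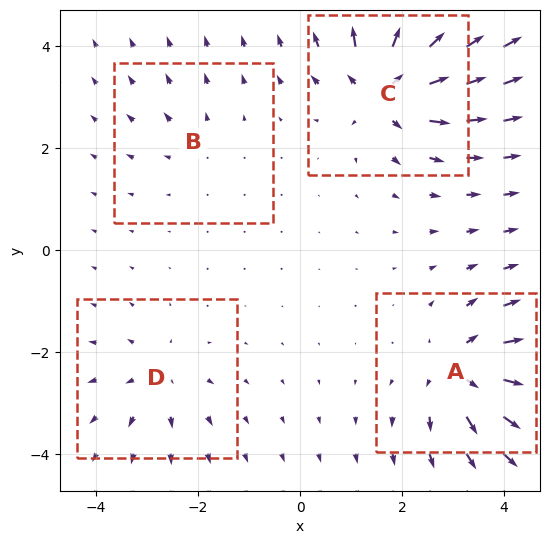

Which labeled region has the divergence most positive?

Divergence at each region's feature centre — A: about +6, B: about +2, C: about +8, D: about +4. Region C is most positive.

C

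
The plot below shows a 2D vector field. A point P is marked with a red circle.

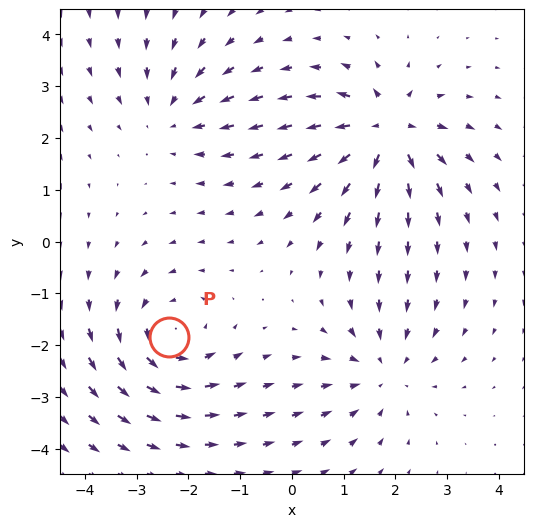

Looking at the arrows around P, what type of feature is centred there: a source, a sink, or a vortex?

At P (-2.4, -1.8) the arrows circulate counterclockwise. Divergence ≈0, curl about +5 — near-zero divergence with nonzero curl is a vortex.

vortex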